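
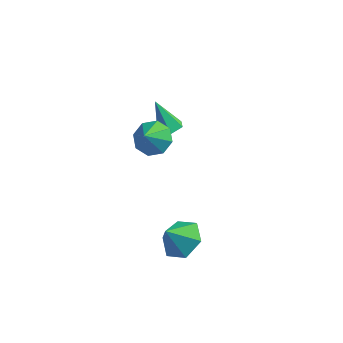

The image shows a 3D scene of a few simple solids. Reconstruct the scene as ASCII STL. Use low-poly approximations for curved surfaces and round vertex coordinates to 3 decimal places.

solid 
facet normal 0.410 0.456 -0.790
outer loop
vertex 3.658 -2.804 -2.406
vertex 2.834 -2.712 -2.781
vertex 3.161 -2.061 -2.235
endloop
endfacet
facet normal 0.352 0.020 0.936
outer loop
vertex 3.658 -2.804 -2.406
vertex 3.161 -2.061 -2.235
vertex 2.386 -3.208 -1.919
endloop
endfacet
facet normal 0.411 0.456 -0.790
outer loop
vertex 3.161 -2.061 -2.235
vertex 2.834 -2.712 -2.781
vertex 2.337 -1.968 -2.61
endloop
endfacet
facet normal -0.327 0.450 0.831
outer loop
vertex 3.161 -2.061 -2.235
vertex 2.337 -1.968 -2.61
vertex 2.386 -3.208 -1.919
endloop
endfacet
facet normal 0.410 0.455 -0.790
outer loop
vertex 2.337 -1.968 -2.61
vertex 2.834 -2.712 -2.781
vertex 2.009 -2.619 -3.155
endloop
endfacet
facet normal -0.919 0.163 0.358
outer loop
vertex 2.337 -1.968 -2.61
vertex 2.009 -2.619 -3.155
vertex 2.386 -3.208 -1.919
endloop
endfacet
facet normal 0.410 0.456 -0.790
outer loop
vertex 2.009 -2.619 -3.155
vertex 2.834 -2.712 -2.781
vertex 2.506 -3.362 -3.326
endloop
endfacet
facet normal -0.832 -0.554 -0.010
outer loop
vertex 2.009 -2.619 -3.155
vertex 2.506 -3.362 -3.326
vertex 2.386 -3.208 -1.919
endloop
endfacet
facet normal 0.410 0.456 -0.790
outer loop
vertex 2.506 -3.362 -3.326
vertex 2.834 -2.712 -2.781
vertex 3.33 -3.455 -2.952
endloop
endfacet
facet normal -0.154 -0.984 0.095
outer loop
vertex 2.506 -3.362 -3.326
vertex 3.33 -3.455 -2.952
vertex 2.386 -3.208 -1.919
endloop
endfacet
facet normal 0.410 0.456 -0.790
outer loop
vertex 3.33 -3.455 -2.952
vertex 2.834 -2.712 -2.781
vertex 3.658 -2.804 -2.406
endloop
endfacet
facet normal 0.439 -0.697 0.567
outer loop
vertex 3.33 -3.455 -2.952
vertex 3.658 -2.804 -2.406
vertex 2.386 -3.208 -1.919
endloop
endfacet
facet normal 0.476 -0.124 -0.870
outer loop
vertex 1.288 0.843 0.288
vertex 0.778 0.8 0.015
vertex 1.03 1.318 0.079
endloop
endfacet
facet normal 0.561 0.569 0.601
outer loop
vertex 1.288 0.843 0.288
vertex 1.03 1.318 0.079
vertex 0.082 0.98 1.285
endloop
endfacet
facet normal 0.476 -0.124 -0.870
outer loop
vertex 1.03 1.318 0.079
vertex 0.778 0.8 0.015
vertex 0.52 1.275 -0.194
endloop
endfacet
facet normal -0.161 0.976 0.147
outer loop
vertex 1.03 1.318 0.079
vertex 0.52 1.275 -0.194
vertex 0.082 0.98 1.285
endloop
endfacet
facet normal 0.476 -0.124 -0.870
outer loop
vertex 0.52 1.275 -0.194
vertex 0.778 0.8 0.015
vertex 0.268 0.757 -0.258
endloop
endfacet
facet normal -0.878 0.448 -0.171
outer loop
vertex 0.52 1.275 -0.194
vertex 0.268 0.757 -0.258
vertex 0.082 0.98 1.285
endloop
endfacet
facet normal 0.476 -0.122 -0.871
outer loop
vertex 0.268 0.757 -0.258
vertex 0.778 0.8 0.015
vertex 0.526 0.281 -0.05
endloop
endfacet
facet normal -0.872 -0.488 -0.035
outer loop
vertex 0.268 0.757 -0.258
vertex 0.526 0.281 -0.05
vertex 0.082 0.98 1.285
endloop
endfacet
facet normal 0.476 -0.122 -0.871
outer loop
vertex 0.526 0.281 -0.05
vertex 0.778 0.8 0.015
vertex 1.036 0.324 0.223
endloop
endfacet
facet normal -0.149 -0.896 0.419
outer loop
vertex 0.526 0.281 -0.05
vertex 1.036 0.324 0.223
vertex 0.082 0.98 1.285
endloop
endfacet
facet normal 0.476 -0.122 -0.871
outer loop
vertex 1.036 0.324 0.223
vertex 0.778 0.8 0.015
vertex 1.288 0.843 0.288
endloop
endfacet
facet normal 0.567 -0.368 0.737
outer loop
vertex 1.036 0.324 0.223
vertex 1.288 0.843 0.288
vertex 0.082 0.98 1.285
endloop
endfacet
facet normal 0.014 0.656 -0.754
outer loop
vertex 1.882 -2.231 1.818
vertex 1.288 -1.856 2.133
vertex 2.054 -1.807 2.19
endloop
endfacet
facet normal 0.791 -0.552 0.264
outer loop
vertex 1.882 -2.231 1.818
vertex 2.054 -1.807 2.19
vertex 1.272 -2.564 2.947
endloop
endfacet
facet normal 0.014 0.656 -0.755
outer loop
vertex 2.054 -1.807 2.19
vertex 1.288 -1.856 2.133
vertex 1.777 -1.412 2.528
endloop
endfacet
facet normal 0.729 -0.072 0.681
outer loop
vertex 2.054 -1.807 2.19
vertex 1.777 -1.412 2.528
vertex 1.272 -2.564 2.947
endloop
endfacet
facet normal 0.014 0.656 -0.755
outer loop
vertex 1.777 -1.412 2.528
vertex 1.288 -1.856 2.133
vertex 1.214 -1.277 2.635
endloop
endfacet
facet normal 0.236 0.239 0.942
outer loop
vertex 1.777 -1.412 2.528
vertex 1.214 -1.277 2.635
vertex 1.272 -2.564 2.947
endloop
endfacet
facet normal 0.017 0.656 -0.754
outer loop
vertex 1.214 -1.277 2.635
vertex 1.288 -1.856 2.133
vertex 0.694 -1.48 2.447
endloop
endfacet
facet normal -0.401 0.199 0.894
outer loop
vertex 1.214 -1.277 2.635
vertex 0.694 -1.48 2.447
vertex 1.272 -2.564 2.947
endloop
endfacet
facet normal 0.016 0.656 -0.755
outer loop
vertex 0.694 -1.48 2.447
vertex 1.288 -1.856 2.133
vertex 0.522 -1.904 2.075
endloop
endfacet
facet normal -0.807 -0.169 0.566
outer loop
vertex 0.694 -1.48 2.447
vertex 0.522 -1.904 2.075
vertex 1.272 -2.564 2.947
endloop
endfacet
facet normal 0.016 0.657 -0.754
outer loop
vertex 0.522 -1.904 2.075
vertex 1.288 -1.856 2.133
vertex 0.799 -2.299 1.737
endloop
endfacet
facet normal -0.745 -0.650 0.149
outer loop
vertex 0.522 -1.904 2.075
vertex 0.799 -2.299 1.737
vertex 1.272 -2.564 2.947
endloop
endfacet
facet normal 0.014 0.657 -0.753
outer loop
vertex 0.799 -2.299 1.737
vertex 1.288 -1.856 2.133
vertex 1.362 -2.434 1.63
endloop
endfacet
facet normal -0.252 -0.961 -0.112
outer loop
vertex 0.799 -2.299 1.737
vertex 1.362 -2.434 1.63
vertex 1.272 -2.564 2.947
endloop
endfacet
facet normal 0.016 0.658 -0.753
outer loop
vertex 1.362 -2.434 1.63
vertex 1.288 -1.856 2.133
vertex 1.882 -2.231 1.818
endloop
endfacet
facet normal 0.383 -0.921 -0.065
outer loop
vertex 1.362 -2.434 1.63
vertex 1.882 -2.231 1.818
vertex 1.272 -2.564 2.947
endloop
endfacet

endsolid


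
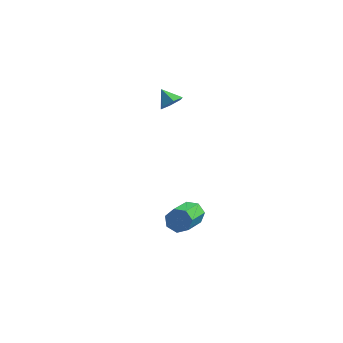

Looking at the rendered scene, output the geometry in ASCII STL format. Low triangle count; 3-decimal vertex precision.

solid 
facet normal 0.698 -0.385 -0.604
outer loop
vertex 0.129 1.08 3.618
vertex -0.351 0.837 3.218
vertex -0.104 1.451 3.112
endloop
endfacet
facet normal 0.191 0.831 0.522
outer loop
vertex 0.129 1.08 3.618
vertex -0.104 1.451 3.112
vertex -1.049 1.223 3.822
endloop
endfacet
facet normal 0.698 -0.385 -0.604
outer loop
vertex -0.104 1.451 3.112
vertex -0.351 0.837 3.218
vertex -0.584 1.209 2.712
endloop
endfacet
facet normal -0.340 0.928 -0.154
outer loop
vertex -0.104 1.451 3.112
vertex -0.584 1.209 2.712
vertex -1.049 1.223 3.822
endloop
endfacet
facet normal 0.698 -0.385 -0.604
outer loop
vertex -0.584 1.209 2.712
vertex -0.351 0.837 3.218
vertex -0.831 0.595 2.818
endloop
endfacet
facet normal -0.881 0.290 -0.373
outer loop
vertex -0.584 1.209 2.712
vertex -0.831 0.595 2.818
vertex -1.049 1.223 3.822
endloop
endfacet
facet normal 0.698 -0.385 -0.604
outer loop
vertex -0.831 0.595 2.818
vertex -0.351 0.837 3.218
vertex -0.597 0.224 3.325
endloop
endfacet
facet normal -0.891 -0.446 0.085
outer loop
vertex -0.831 0.595 2.818
vertex -0.597 0.224 3.325
vertex -1.049 1.223 3.822
endloop
endfacet
facet normal 0.698 -0.386 -0.603
outer loop
vertex -0.597 0.224 3.325
vertex -0.351 0.837 3.218
vertex -0.118 0.466 3.725
endloop
endfacet
facet normal -0.361 -0.541 0.760
outer loop
vertex -0.597 0.224 3.325
vertex -0.118 0.466 3.725
vertex -1.049 1.223 3.822
endloop
endfacet
facet normal 0.698 -0.386 -0.603
outer loop
vertex -0.118 0.466 3.725
vertex -0.351 0.837 3.218
vertex 0.129 1.08 3.618
endloop
endfacet
facet normal 0.181 0.098 0.979
outer loop
vertex -0.118 0.466 3.725
vertex 0.129 1.08 3.618
vertex -1.049 1.223 3.822
endloop
endfacet
facet normal 0.006 0.881 -0.473
outer loop
vertex 1.786 -0.796 -4.151
vertex 1.196 -0.598 -3.789
vertex 1.887 -0.505 -3.607
endloop
endfacet
facet normal 0.987 -0.082 -0.140
outer loop
vertex 1.786 -0.796 -4.151
vertex 1.887 -0.505 -3.607
vertex 1.773 -2.621 -3.174
endloop
endfacet
facet normal 0.987 -0.082 -0.140
outer loop
vertex 1.773 -2.621 -3.174
vertex 1.887 -0.505 -3.607
vertex 1.874 -2.33 -2.63
endloop
endfacet
facet normal -0.006 -0.881 0.473
outer loop
vertex 1.773 -2.621 -3.174
vertex 1.874 -2.33 -2.63
vertex 1.184 -2.422 -2.811
endloop
endfacet
facet normal 0.006 0.881 -0.473
outer loop
vertex 1.887 -0.505 -3.607
vertex 1.196 -0.598 -3.789
vertex 1.468 -0.284 -3.2
endloop
endfacet
facet normal 0.742 0.313 0.594
outer loop
vertex 1.887 -0.505 -3.607
vertex 1.468 -0.284 -3.2
vertex 1.874 -2.33 -2.63
endloop
endfacet
facet normal 0.742 0.313 0.594
outer loop
vertex 1.874 -2.33 -2.63
vertex 1.468 -0.284 -3.2
vertex 1.455 -2.109 -2.223
endloop
endfacet
facet normal -0.006 -0.881 0.472
outer loop
vertex 1.874 -2.33 -2.63
vertex 1.455 -2.109 -2.223
vertex 1.184 -2.422 -2.811
endloop
endfacet
facet normal 0.006 0.881 -0.473
outer loop
vertex 1.468 -0.284 -3.2
vertex 1.196 -0.598 -3.789
vertex 0.844 -0.299 -3.236
endloop
endfacet
facet normal -0.062 0.471 0.880
outer loop
vertex 1.468 -0.284 -3.2
vertex 0.844 -0.299 -3.236
vertex 1.455 -2.109 -2.223
endloop
endfacet
facet normal -0.062 0.471 0.880
outer loop
vertex 1.455 -2.109 -2.223
vertex 0.844 -0.299 -3.236
vertex 0.831 -2.124 -2.259
endloop
endfacet
facet normal -0.006 -0.882 0.472
outer loop
vertex 1.455 -2.109 -2.223
vertex 0.831 -2.124 -2.259
vertex 1.184 -2.422 -2.811
endloop
endfacet
facet normal 0.007 0.881 -0.472
outer loop
vertex 0.844 -0.299 -3.236
vertex 1.196 -0.598 -3.789
vertex 0.486 -0.539 -3.689
endloop
endfacet
facet normal -0.820 0.275 0.502
outer loop
vertex 0.844 -0.299 -3.236
vertex 0.486 -0.539 -3.689
vertex 0.831 -2.124 -2.259
endloop
endfacet
facet normal -0.819 0.275 0.503
outer loop
vertex 0.831 -2.124 -2.259
vertex 0.486 -0.539 -3.689
vertex 0.473 -2.364 -2.711
endloop
endfacet
facet normal -0.005 -0.881 0.472
outer loop
vertex 0.831 -2.124 -2.259
vertex 0.473 -2.364 -2.711
vertex 1.184 -2.422 -2.811
endloop
endfacet
facet normal 0.007 0.881 -0.473
outer loop
vertex 0.486 -0.539 -3.689
vertex 1.196 -0.598 -3.789
vertex 0.663 -0.823 -4.216
endloop
endfacet
facet normal -0.959 -0.129 -0.253
outer loop
vertex 0.486 -0.539 -3.689
vertex 0.663 -0.823 -4.216
vertex 0.473 -2.364 -2.711
endloop
endfacet
facet normal -0.959 -0.128 -0.252
outer loop
vertex 0.473 -2.364 -2.711
vertex 0.663 -0.823 -4.216
vertex 0.65 -2.648 -3.239
endloop
endfacet
facet normal -0.005 -0.881 0.472
outer loop
vertex 0.473 -2.364 -2.711
vertex 0.65 -2.648 -3.239
vertex 1.184 -2.422 -2.811
endloop
endfacet
facet normal 0.006 0.882 -0.472
outer loop
vertex 0.663 -0.823 -4.216
vertex 1.196 -0.598 -3.789
vertex 1.242 -0.937 -4.422
endloop
endfacet
facet normal -0.377 -0.435 -0.818
outer loop
vertex 0.663 -0.823 -4.216
vertex 1.242 -0.937 -4.422
vertex 0.65 -2.648 -3.239
endloop
endfacet
facet normal -0.377 -0.435 -0.818
outer loop
vertex 0.65 -2.648 -3.239
vertex 1.242 -0.937 -4.422
vertex 1.229 -2.762 -3.445
endloop
endfacet
facet normal -0.006 -0.881 0.472
outer loop
vertex 0.65 -2.648 -3.239
vertex 1.229 -2.762 -3.445
vertex 1.184 -2.422 -2.811
endloop
endfacet
facet normal 0.006 0.882 -0.472
outer loop
vertex 1.242 -0.937 -4.422
vertex 1.196 -0.598 -3.789
vertex 1.786 -0.796 -4.151
endloop
endfacet
facet normal 0.490 -0.414 -0.767
outer loop
vertex 1.242 -0.937 -4.422
vertex 1.786 -0.796 -4.151
vertex 1.229 -2.762 -3.445
endloop
endfacet
facet normal 0.490 -0.414 -0.767
outer loop
vertex 1.229 -2.762 -3.445
vertex 1.786 -0.796 -4.151
vertex 1.773 -2.621 -3.174
endloop
endfacet
facet normal -0.007 -0.881 0.472
outer loop
vertex 1.229 -2.762 -3.445
vertex 1.773 -2.621 -3.174
vertex 1.184 -2.422 -2.811
endloop
endfacet

endsolid


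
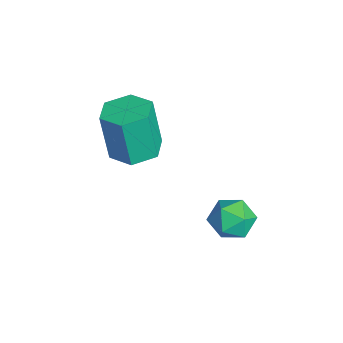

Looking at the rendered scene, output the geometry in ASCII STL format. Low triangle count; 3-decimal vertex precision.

solid 
facet normal -0.423 0.855 0.299
outer loop
vertex 0.252 -0.096 0.815
vertex -0.415 -0.398 0.736
vertex -0.062 -0.449 1.38
endloop
endfacet
facet normal 0.219 0.768 0.602
outer loop
vertex 0.252 -0.096 0.815
vertex -0.062 -0.449 1.38
vertex 0.654 -0.543 1.239
endloop
endfacet
facet normal 0.702 0.708 0.081
outer loop
vertex 0.252 -0.096 0.815
vertex 0.654 -0.543 1.239
vertex 0.744 -0.549 0.509
endloop
endfacet
facet normal 0.359 0.758 -0.544
outer loop
vertex 0.252 -0.096 0.815
vertex 0.744 -0.549 0.509
vertex 0.083 -0.459 0.198
endloop
endfacet
facet normal -0.336 0.849 -0.407
outer loop
vertex 0.252 -0.096 0.815
vertex 0.083 -0.459 0.198
vertex -0.415 -0.398 0.736
endloop
endfacet
facet normal 0.210 0.154 0.965
outer loop
vertex 0.654 -0.543 1.239
vertex -0.062 -0.449 1.38
vertex 0.237 -1.121 1.422
endloop
endfacet
facet normal -0.828 0.294 0.477
outer loop
vertex -0.062 -0.449 1.38
vertex -0.415 -0.398 0.736
vertex -0.424 -1.031 1.111
endloop
endfacet
facet normal -0.687 0.284 -0.668
outer loop
vertex -0.415 -0.398 0.736
vertex 0.083 -0.459 0.198
vertex -0.334 -1.037 0.381
endloop
endfacet
facet normal 0.437 0.139 -0.889
outer loop
vertex 0.083 -0.459 0.198
vertex 0.744 -0.549 0.509
vertex 0.382 -1.131 0.24
endloop
endfacet
facet normal 0.991 0.058 0.122
outer loop
vertex 0.744 -0.549 0.509
vertex 0.654 -0.543 1.239
vertex 0.735 -1.182 0.884
endloop
endfacet
facet normal -0.359 -0.758 0.544
outer loop
vertex 0.068 -1.484 0.805
vertex 0.237 -1.121 1.422
vertex -0.424 -1.031 1.111
endloop
endfacet
facet normal -0.702 -0.708 -0.081
outer loop
vertex 0.068 -1.484 0.805
vertex -0.424 -1.031 1.111
vertex -0.334 -1.037 0.381
endloop
endfacet
facet normal -0.219 -0.768 -0.602
outer loop
vertex 0.068 -1.484 0.805
vertex -0.334 -1.037 0.381
vertex 0.382 -1.131 0.24
endloop
endfacet
facet normal 0.423 -0.855 -0.299
outer loop
vertex 0.068 -1.484 0.805
vertex 0.382 -1.131 0.24
vertex 0.735 -1.182 0.884
endloop
endfacet
facet normal 0.336 -0.849 0.407
outer loop
vertex 0.068 -1.484 0.805
vertex 0.735 -1.182 0.884
vertex 0.237 -1.121 1.422
endloop
endfacet
facet normal -0.437 -0.139 0.889
outer loop
vertex -0.424 -1.031 1.111
vertex 0.237 -1.121 1.422
vertex -0.062 -0.449 1.38
endloop
endfacet
facet normal -0.991 -0.058 -0.122
outer loop
vertex -0.334 -1.037 0.381
vertex -0.424 -1.031 1.111
vertex -0.415 -0.398 0.736
endloop
endfacet
facet normal -0.210 -0.154 -0.965
outer loop
vertex 0.382 -1.131 0.24
vertex -0.334 -1.037 0.381
vertex 0.083 -0.459 0.198
endloop
endfacet
facet normal 0.828 -0.294 -0.477
outer loop
vertex 0.735 -1.182 0.884
vertex 0.382 -1.131 0.24
vertex 0.744 -0.549 0.509
endloop
endfacet
facet normal 0.687 -0.284 0.668
outer loop
vertex 0.237 -1.121 1.422
vertex 0.735 -1.182 0.884
vertex 0.654 -0.543 1.239
endloop
endfacet
facet normal 0.113 0.130 -0.985
outer loop
vertex -2.372 -2.383 1.426
vertex -2.973 -2.909 1.288
vertex -3.137 -2.12 1.373
endloop
endfacet
facet normal 0.311 0.937 0.160
outer loop
vertex -2.372 -2.383 1.426
vertex -3.137 -2.12 1.373
vertex -2.567 -2.606 3.111
endloop
endfacet
facet normal 0.312 0.936 0.159
outer loop
vertex -2.567 -2.606 3.111
vertex -3.137 -2.12 1.373
vertex -3.331 -2.342 3.057
endloop
endfacet
facet normal -0.115 -0.130 0.985
outer loop
vertex -2.567 -2.606 3.111
vertex -3.331 -2.342 3.057
vertex -3.167 -3.131 2.972
endloop
endfacet
facet normal 0.114 0.130 -0.985
outer loop
vertex -3.137 -2.12 1.373
vertex -2.973 -2.909 1.288
vertex -3.737 -2.646 1.234
endloop
endfacet
facet normal -0.662 0.749 0.023
outer loop
vertex -3.137 -2.12 1.373
vertex -3.737 -2.646 1.234
vertex -3.331 -2.342 3.057
endloop
endfacet
facet normal -0.662 0.749 0.022
outer loop
vertex -3.331 -2.342 3.057
vertex -3.737 -2.646 1.234
vertex -3.931 -2.868 2.919
endloop
endfacet
facet normal -0.113 -0.130 0.985
outer loop
vertex -3.331 -2.342 3.057
vertex -3.931 -2.868 2.919
vertex -3.167 -3.131 2.972
endloop
endfacet
facet normal 0.114 0.130 -0.985
outer loop
vertex -3.737 -2.646 1.234
vertex -2.973 -2.909 1.288
vertex -3.573 -3.434 1.149
endloop
endfacet
facet normal -0.973 -0.188 -0.137
outer loop
vertex -3.737 -2.646 1.234
vertex -3.573 -3.434 1.149
vertex -3.931 -2.868 2.919
endloop
endfacet
facet normal -0.973 -0.186 -0.137
outer loop
vertex -3.931 -2.868 2.919
vertex -3.573 -3.434 1.149
vertex -3.768 -3.657 2.834
endloop
endfacet
facet normal -0.113 -0.129 0.985
outer loop
vertex -3.931 -2.868 2.919
vertex -3.768 -3.657 2.834
vertex -3.167 -3.131 2.972
endloop
endfacet
facet normal 0.115 0.130 -0.985
outer loop
vertex -3.573 -3.434 1.149
vertex -2.973 -2.909 1.288
vertex -2.809 -3.698 1.203
endloop
endfacet
facet normal -0.312 -0.936 -0.160
outer loop
vertex -3.573 -3.434 1.149
vertex -2.809 -3.698 1.203
vertex -3.768 -3.657 2.834
endloop
endfacet
facet normal -0.311 -0.937 -0.159
outer loop
vertex -3.768 -3.657 2.834
vertex -2.809 -3.698 1.203
vertex -3.003 -3.92 2.887
endloop
endfacet
facet normal -0.113 -0.130 0.985
outer loop
vertex -3.768 -3.657 2.834
vertex -3.003 -3.92 2.887
vertex -3.167 -3.131 2.972
endloop
endfacet
facet normal 0.113 0.130 -0.985
outer loop
vertex -2.809 -3.698 1.203
vertex -2.973 -2.909 1.288
vertex -2.209 -3.172 1.341
endloop
endfacet
facet normal 0.662 -0.749 -0.023
outer loop
vertex -2.809 -3.698 1.203
vertex -2.209 -3.172 1.341
vertex -3.003 -3.92 2.887
endloop
endfacet
facet normal 0.662 -0.749 -0.022
outer loop
vertex -3.003 -3.92 2.887
vertex -2.209 -3.172 1.341
vertex -2.403 -3.394 3.026
endloop
endfacet
facet normal -0.114 -0.130 0.985
outer loop
vertex -3.003 -3.92 2.887
vertex -2.403 -3.394 3.026
vertex -3.167 -3.131 2.972
endloop
endfacet
facet normal 0.113 0.129 -0.985
outer loop
vertex -2.209 -3.172 1.341
vertex -2.973 -2.909 1.288
vertex -2.372 -2.383 1.426
endloop
endfacet
facet normal 0.973 0.186 0.137
outer loop
vertex -2.209 -3.172 1.341
vertex -2.372 -2.383 1.426
vertex -2.403 -3.394 3.026
endloop
endfacet
facet normal 0.973 0.188 0.137
outer loop
vertex -2.403 -3.394 3.026
vertex -2.372 -2.383 1.426
vertex -2.567 -2.606 3.111
endloop
endfacet
facet normal -0.114 -0.130 0.985
outer loop
vertex -2.403 -3.394 3.026
vertex -2.567 -2.606 3.111
vertex -3.167 -3.131 2.972
endloop
endfacet

endsolid


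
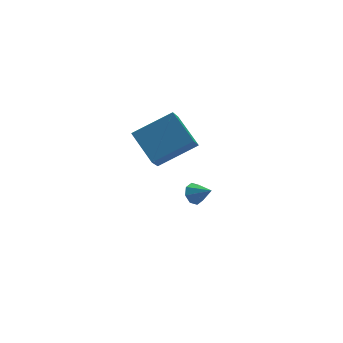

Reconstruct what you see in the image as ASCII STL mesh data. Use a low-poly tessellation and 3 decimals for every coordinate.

solid 
facet normal -0.406 0.690 -0.599
outer loop
vertex 0.874 1.146 -2.019
vertex 0.413 0.744 -2.17
vertex 0.495 1.18 -1.723
endloop
endfacet
facet normal 0.598 0.336 0.727
outer loop
vertex 0.874 1.146 -2.019
vertex 0.495 1.18 -1.723
vertex 0.887 -0.064 -1.47
endloop
endfacet
facet normal -0.405 0.691 -0.599
outer loop
vertex 0.495 1.18 -1.723
vertex 0.413 0.744 -2.17
vertex 0.068 0.959 -1.689
endloop
endfacet
facet normal -0.022 0.193 0.981
outer loop
vertex 0.495 1.18 -1.723
vertex 0.068 0.959 -1.689
vertex 0.887 -0.064 -1.47
endloop
endfacet
facet normal -0.405 0.691 -0.599
outer loop
vertex 0.068 0.959 -1.689
vertex 0.413 0.744 -2.17
vertex -0.157 0.612 -1.937
endloop
endfacet
facet normal -0.523 -0.244 0.816
outer loop
vertex 0.068 0.959 -1.689
vertex -0.157 0.612 -1.937
vertex 0.887 -0.064 -1.47
endloop
endfacet
facet normal -0.405 0.691 -0.599
outer loop
vertex -0.157 0.612 -1.937
vertex 0.413 0.744 -2.17
vertex -0.048 0.342 -2.322
endloop
endfacet
facet normal -0.613 -0.718 0.330
outer loop
vertex -0.157 0.612 -1.937
vertex -0.048 0.342 -2.322
vertex 0.887 -0.064 -1.47
endloop
endfacet
facet normal -0.405 0.691 -0.598
outer loop
vertex -0.048 0.342 -2.322
vertex 0.413 0.744 -2.17
vertex 0.331 0.308 -2.618
endloop
endfacet
facet normal -0.237 -0.952 -0.194
outer loop
vertex -0.048 0.342 -2.322
vertex 0.331 0.308 -2.618
vertex 0.887 -0.064 -1.47
endloop
endfacet
facet normal -0.407 0.691 -0.598
outer loop
vertex 0.331 0.308 -2.618
vertex 0.413 0.744 -2.17
vertex 0.758 0.53 -2.652
endloop
endfacet
facet normal 0.384 -0.807 -0.448
outer loop
vertex 0.331 0.308 -2.618
vertex 0.758 0.53 -2.652
vertex 0.887 -0.064 -1.47
endloop
endfacet
facet normal -0.406 0.692 -0.597
outer loop
vertex 0.758 0.53 -2.652
vertex 0.413 0.744 -2.17
vertex 0.983 0.877 -2.403
endloop
endfacet
facet normal 0.885 -0.371 -0.283
outer loop
vertex 0.758 0.53 -2.652
vertex 0.983 0.877 -2.403
vertex 0.887 -0.064 -1.47
endloop
endfacet
facet normal -0.406 0.690 -0.599
outer loop
vertex 0.983 0.877 -2.403
vertex 0.413 0.744 -2.17
vertex 0.874 1.146 -2.019
endloop
endfacet
facet normal 0.974 0.103 0.204
outer loop
vertex 0.983 0.877 -2.403
vertex 0.874 1.146 -2.019
vertex 0.887 -0.064 -1.47
endloop
endfacet
facet normal -0.894 0.134 -0.427
outer loop
vertex -2.86 -1.253 3.166
vertex -3.089 0.315 4.139
vertex -2.09 -0.321 1.846
endloop
endfacet
facet normal 0.123 -0.843 -0.523
outer loop
vertex -0.131 -0.615 2.781
vertex -2.86 -1.253 3.166
vertex -2.09 -0.321 1.846
endloop
endfacet
facet normal -0.894 0.134 -0.427
outer loop
vertex -2.09 -0.321 1.846
vertex -3.089 0.315 4.139
vertex -2.319 1.247 2.819
endloop
endfacet
facet normal 0.430 0.521 -0.738
outer loop
vertex -2.319 1.247 2.819
vertex -0.131 -0.615 2.781
vertex -2.09 -0.321 1.846
endloop
endfacet
facet normal -0.430 -0.521 0.738
outer loop
vertex -2.86 -1.253 3.166
vertex -1.13 0.021 5.074
vertex -3.089 0.315 4.139
endloop
endfacet
facet normal 0.123 -0.843 -0.523
outer loop
vertex -0.901 -1.547 4.101
vertex -2.86 -1.253 3.166
vertex -0.131 -0.615 2.781
endloop
endfacet
facet normal -0.430 -0.521 0.738
outer loop
vertex -0.901 -1.547 4.101
vertex -1.13 0.021 5.074
vertex -2.86 -1.253 3.166
endloop
endfacet
facet normal -0.123 0.843 0.523
outer loop
vertex -3.089 0.315 4.139
vertex -1.13 0.021 5.074
vertex -2.319 1.247 2.819
endloop
endfacet
facet normal 0.430 0.521 -0.738
outer loop
vertex -0.36 0.953 3.754
vertex -0.131 -0.615 2.781
vertex -2.319 1.247 2.819
endloop
endfacet
facet normal -0.123 0.843 0.523
outer loop
vertex -2.319 1.247 2.819
vertex -1.13 0.021 5.074
vertex -0.36 0.953 3.754
endloop
endfacet
facet normal 0.894 -0.134 0.427
outer loop
vertex -0.36 0.953 3.754
vertex -0.901 -1.547 4.101
vertex -0.131 -0.615 2.781
endloop
endfacet
facet normal 0.894 -0.134 0.427
outer loop
vertex -1.13 0.021 5.074
vertex -0.901 -1.547 4.101
vertex -0.36 0.953 3.754
endloop
endfacet

endsolid


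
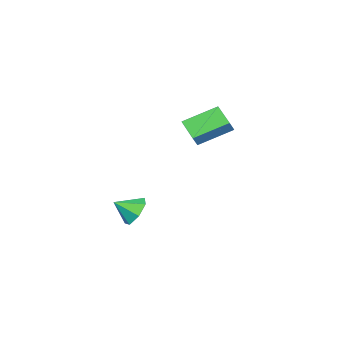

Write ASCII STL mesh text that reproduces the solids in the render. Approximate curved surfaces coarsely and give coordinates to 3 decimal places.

solid 
facet normal -0.462 0.698 -0.547
outer loop
vertex -1.458 -2.481 -3.967
vertex -2.345 -2.628 -3.406
vertex -1.549 -1.954 -3.218
endloop
endfacet
facet normal 0.989 -0.036 0.145
outer loop
vertex -1.458 -2.481 -3.967
vertex -1.549 -1.954 -3.218
vertex -1.695 -3.612 -2.634
endloop
endfacet
facet normal -0.462 0.698 -0.547
outer loop
vertex -1.549 -1.954 -3.218
vertex -2.345 -2.628 -3.406
vertex -2.239 -1.935 -2.611
endloop
endfacet
facet normal 0.650 0.201 0.733
outer loop
vertex -1.549 -1.954 -3.218
vertex -2.239 -1.935 -2.611
vertex -1.695 -3.612 -2.634
endloop
endfacet
facet normal -0.461 0.698 -0.547
outer loop
vertex -2.239 -1.935 -2.611
vertex -2.345 -2.628 -3.406
vertex -3.01 -2.437 -2.602
endloop
endfacet
facet normal 0.017 -0.008 1.000
outer loop
vertex -2.239 -1.935 -2.611
vertex -3.01 -2.437 -2.602
vertex -1.695 -3.612 -2.634
endloop
endfacet
facet normal -0.461 0.698 -0.548
outer loop
vertex -3.01 -2.437 -2.602
vertex -2.345 -2.628 -3.406
vertex -3.28 -3.083 -3.198
endloop
endfacet
facet normal -0.434 -0.506 0.745
outer loop
vertex -3.01 -2.437 -2.602
vertex -3.28 -3.083 -3.198
vertex -1.695 -3.612 -2.634
endloop
endfacet
facet normal -0.462 0.699 -0.547
outer loop
vertex -3.28 -3.083 -3.198
vertex -2.345 -2.628 -3.406
vertex -2.847 -3.386 -3.951
endloop
endfacet
facet normal -0.363 -0.918 0.160
outer loop
vertex -3.28 -3.083 -3.198
vertex -2.847 -3.386 -3.951
vertex -1.695 -3.612 -2.634
endloop
endfacet
facet normal -0.461 0.699 -0.547
outer loop
vertex -2.847 -3.386 -3.951
vertex -2.345 -2.628 -3.406
vertex -2.036 -3.118 -4.293
endloop
endfacet
facet normal 0.176 -0.933 -0.314
outer loop
vertex -2.847 -3.386 -3.951
vertex -2.036 -3.118 -4.293
vertex -1.695 -3.612 -2.634
endloop
endfacet
facet normal -0.462 0.699 -0.547
outer loop
vertex -2.036 -3.118 -4.293
vertex -2.345 -2.628 -3.406
vertex -1.458 -2.481 -3.967
endloop
endfacet
facet normal 0.777 -0.541 -0.321
outer loop
vertex -2.036 -3.118 -4.293
vertex -1.458 -2.481 -3.967
vertex -1.695 -3.612 -2.634
endloop
endfacet
facet normal -0.589 0.016 -0.808
outer loop
vertex -4.77 1.353 3.983
vertex -3.871 2.517 3.352
vertex -3.503 -0.143 3.03
endloop
endfacet
facet normal -0.562 -0.727 0.394
outer loop
vertex -3.009 -0.157 3.708
vertex -4.77 1.353 3.983
vertex -3.503 -0.143 3.03
endloop
endfacet
facet normal -0.589 0.016 -0.808
outer loop
vertex -3.503 -0.143 3.03
vertex -3.871 2.517 3.352
vertex -2.604 1.02 2.398
endloop
endfacet
facet normal 0.581 -0.687 -0.437
outer loop
vertex -2.604 1.02 2.398
vertex -3.009 -0.157 3.708
vertex -3.503 -0.143 3.03
endloop
endfacet
facet normal -0.581 0.686 0.438
outer loop
vertex -4.77 1.353 3.983
vertex -3.377 2.503 4.03
vertex -3.871 2.517 3.352
endloop
endfacet
facet normal -0.562 -0.727 0.395
outer loop
vertex -4.276 1.34 4.662
vertex -4.77 1.353 3.983
vertex -3.009 -0.157 3.708
endloop
endfacet
facet normal -0.582 0.687 0.436
outer loop
vertex -4.276 1.34 4.662
vertex -3.377 2.503 4.03
vertex -4.77 1.353 3.983
endloop
endfacet
facet normal 0.562 0.727 -0.394
outer loop
vertex -3.871 2.517 3.352
vertex -3.377 2.503 4.03
vertex -2.604 1.02 2.398
endloop
endfacet
facet normal 0.582 -0.686 -0.437
outer loop
vertex -2.11 1.007 3.077
vertex -3.009 -0.157 3.708
vertex -2.604 1.02 2.398
endloop
endfacet
facet normal 0.562 0.727 -0.395
outer loop
vertex -2.604 1.02 2.398
vertex -3.377 2.503 4.03
vertex -2.11 1.007 3.077
endloop
endfacet
facet normal 0.589 -0.017 0.808
outer loop
vertex -2.11 1.007 3.077
vertex -4.276 1.34 4.662
vertex -3.009 -0.157 3.708
endloop
endfacet
facet normal 0.589 -0.016 0.808
outer loop
vertex -3.377 2.503 4.03
vertex -4.276 1.34 4.662
vertex -2.11 1.007 3.077
endloop
endfacet

endsolid


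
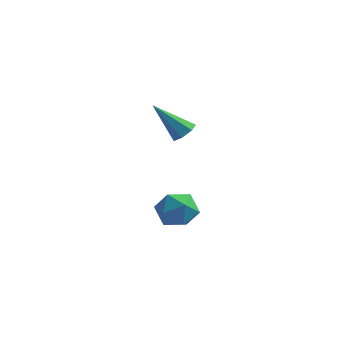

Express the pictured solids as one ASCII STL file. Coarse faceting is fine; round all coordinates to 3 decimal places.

solid 
facet normal 0.665 0.107 -0.739
outer loop
vertex -1.897 1.078 0.471
vertex -2.225 0.863 0.145
vertex -2.172 1.356 0.264
endloop
endfacet
facet normal 0.214 0.711 0.670
outer loop
vertex -1.897 1.078 0.471
vertex -2.172 1.356 0.264
vertex -3.275 0.697 1.315
endloop
endfacet
facet normal 0.665 0.107 -0.739
outer loop
vertex -2.172 1.356 0.264
vertex -2.225 0.863 0.145
vertex -2.487 1.263 -0.033
endloop
endfacet
facet normal -0.403 0.904 0.144
outer loop
vertex -2.172 1.356 0.264
vertex -2.487 1.263 -0.033
vertex -3.275 0.697 1.315
endloop
endfacet
facet normal 0.664 0.106 -0.740
outer loop
vertex -2.487 1.263 -0.033
vertex -2.225 0.863 0.145
vertex -2.605 0.869 -0.195
endloop
endfacet
facet normal -0.856 0.394 -0.335
outer loop
vertex -2.487 1.263 -0.033
vertex -2.605 0.869 -0.195
vertex -3.275 0.697 1.315
endloop
endfacet
facet normal 0.664 0.104 -0.740
outer loop
vertex -2.605 0.869 -0.195
vertex -2.225 0.863 0.145
vertex -2.438 0.47 -0.101
endloop
endfacet
facet normal -0.805 -0.433 -0.406
outer loop
vertex -2.605 0.869 -0.195
vertex -2.438 0.47 -0.101
vertex -3.275 0.697 1.315
endloop
endfacet
facet normal 0.663 0.104 -0.741
outer loop
vertex -2.438 0.47 -0.101
vertex -2.225 0.863 0.145
vertex -2.11 0.367 0.178
endloop
endfacet
facet normal -0.287 -0.958 -0.016
outer loop
vertex -2.438 0.47 -0.101
vertex -2.11 0.367 0.178
vertex -3.275 0.697 1.315
endloop
endfacet
facet normal 0.665 0.105 -0.740
outer loop
vertex -2.11 0.367 0.178
vertex -2.225 0.863 0.145
vertex -1.869 0.638 0.433
endloop
endfacet
facet normal 0.307 -0.783 0.542
outer loop
vertex -2.11 0.367 0.178
vertex -1.869 0.638 0.433
vertex -3.275 0.697 1.315
endloop
endfacet
facet normal 0.665 0.106 -0.739
outer loop
vertex -1.869 0.638 0.433
vertex -2.225 0.863 0.145
vertex -1.897 1.078 0.471
endloop
endfacet
facet normal 0.530 -0.039 0.847
outer loop
vertex -1.869 0.638 0.433
vertex -1.897 1.078 0.471
vertex -3.275 0.697 1.315
endloop
endfacet
facet normal -0.810 0.196 0.553
outer loop
vertex -3.208 0.61 -3.528
vertex -2.734 0.646 -2.847
vertex -2.873 1.333 -3.294
endloop
endfacet
facet normal -0.888 0.447 -0.111
outer loop
vertex -3.208 0.61 -3.528
vertex -2.873 1.333 -3.294
vertex -2.88 1.12 -4.096
endloop
endfacet
facet normal -0.820 -0.100 -0.563
outer loop
vertex -3.208 0.61 -3.528
vertex -2.88 1.12 -4.096
vertex -2.746 0.302 -4.146
endloop
endfacet
facet normal -0.701 -0.690 -0.180
outer loop
vertex -3.208 0.61 -3.528
vertex -2.746 0.302 -4.146
vertex -2.656 0.009 -3.374
endloop
endfacet
facet normal -0.695 -0.507 0.510
outer loop
vertex -3.208 0.61 -3.528
vertex -2.656 0.009 -3.374
vertex -2.734 0.646 -2.847
endloop
endfacet
facet normal -0.354 0.905 -0.237
outer loop
vertex -2.88 1.12 -4.096
vertex -2.873 1.333 -3.294
vertex -2.204 1.471 -3.766
endloop
endfacet
facet normal -0.229 0.498 0.836
outer loop
vertex -2.873 1.333 -3.294
vertex -2.734 0.646 -2.847
vertex -2.114 1.178 -2.994
endloop
endfacet
facet normal -0.042 -0.640 0.767
outer loop
vertex -2.734 0.646 -2.847
vertex -2.656 0.009 -3.374
vertex -1.98 0.36 -3.044
endloop
endfacet
facet normal -0.053 -0.936 -0.349
outer loop
vertex -2.656 0.009 -3.374
vertex -2.746 0.302 -4.146
vertex -1.987 0.147 -3.846
endloop
endfacet
facet normal -0.246 0.019 -0.969
outer loop
vertex -2.746 0.302 -4.146
vertex -2.88 1.12 -4.096
vertex -2.126 0.834 -4.293
endloop
endfacet
facet normal 0.701 0.690 0.180
outer loop
vertex -1.652 0.87 -3.612
vertex -2.204 1.471 -3.766
vertex -2.114 1.178 -2.994
endloop
endfacet
facet normal 0.820 0.100 0.563
outer loop
vertex -1.652 0.87 -3.612
vertex -2.114 1.178 -2.994
vertex -1.98 0.36 -3.044
endloop
endfacet
facet normal 0.888 -0.447 0.111
outer loop
vertex -1.652 0.87 -3.612
vertex -1.98 0.36 -3.044
vertex -1.987 0.147 -3.846
endloop
endfacet
facet normal 0.810 -0.196 -0.553
outer loop
vertex -1.652 0.87 -3.612
vertex -1.987 0.147 -3.846
vertex -2.126 0.834 -4.293
endloop
endfacet
facet normal 0.695 0.507 -0.510
outer loop
vertex -1.652 0.87 -3.612
vertex -2.126 0.834 -4.293
vertex -2.204 1.471 -3.766
endloop
endfacet
facet normal 0.053 0.936 0.349
outer loop
vertex -2.114 1.178 -2.994
vertex -2.204 1.471 -3.766
vertex -2.873 1.333 -3.294
endloop
endfacet
facet normal 0.246 -0.019 0.969
outer loop
vertex -1.98 0.36 -3.044
vertex -2.114 1.178 -2.994
vertex -2.734 0.646 -2.847
endloop
endfacet
facet normal 0.354 -0.905 0.237
outer loop
vertex -1.987 0.147 -3.846
vertex -1.98 0.36 -3.044
vertex -2.656 0.009 -3.374
endloop
endfacet
facet normal 0.229 -0.498 -0.836
outer loop
vertex -2.126 0.834 -4.293
vertex -1.987 0.147 -3.846
vertex -2.746 0.302 -4.146
endloop
endfacet
facet normal 0.042 0.640 -0.767
outer loop
vertex -2.204 1.471 -3.766
vertex -2.126 0.834 -4.293
vertex -2.88 1.12 -4.096
endloop
endfacet

endsolid


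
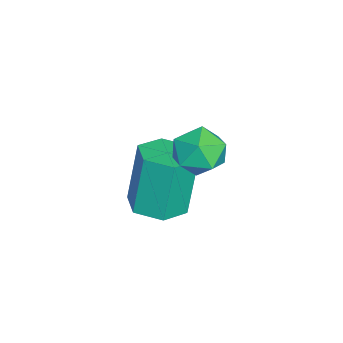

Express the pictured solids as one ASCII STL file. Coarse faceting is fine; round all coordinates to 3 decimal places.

solid 
facet normal -0.969 -0.027 -0.247
outer loop
vertex 1.188 -0.225 -0.102
vertex 1.029 -0.579 0.56
vertex 1.017 0.187 0.522
endloop
endfacet
facet normal -0.648 0.542 -0.535
outer loop
vertex 1.188 -0.225 -0.102
vertex 1.017 0.187 0.522
vertex 1.587 0.411 0.059
endloop
endfacet
facet normal -0.112 0.309 -0.944
outer loop
vertex 1.188 -0.225 -0.102
vertex 1.587 0.411 0.059
vertex 1.95 -0.218 -0.19
endloop
endfacet
facet normal -0.101 -0.404 -0.909
outer loop
vertex 1.188 -0.225 -0.102
vertex 1.95 -0.218 -0.19
vertex 1.606 -0.83 0.12
endloop
endfacet
facet normal -0.631 -0.611 -0.478
outer loop
vertex 1.188 -0.225 -0.102
vertex 1.606 -0.83 0.12
vertex 1.029 -0.579 0.56
endloop
endfacet
facet normal -0.370 0.929 -0.005
outer loop
vertex 1.587 0.411 0.059
vertex 1.017 0.187 0.522
vertex 1.674 0.45 0.82
endloop
endfacet
facet normal -0.887 0.009 0.462
outer loop
vertex 1.017 0.187 0.522
vertex 1.029 -0.579 0.56
vertex 1.33 -0.162 1.13
endloop
endfacet
facet normal -0.341 -0.936 0.087
outer loop
vertex 1.029 -0.579 0.56
vertex 1.606 -0.83 0.12
vertex 1.693 -0.791 0.881
endloop
endfacet
facet normal 0.517 -0.600 -0.611
outer loop
vertex 1.606 -0.83 0.12
vertex 1.95 -0.218 -0.19
vertex 2.263 -0.567 0.418
endloop
endfacet
facet normal 0.499 0.552 -0.668
outer loop
vertex 1.95 -0.218 -0.19
vertex 1.587 0.411 0.059
vertex 2.251 0.199 0.38
endloop
endfacet
facet normal 0.101 0.404 0.909
outer loop
vertex 2.092 -0.155 1.042
vertex 1.674 0.45 0.82
vertex 1.33 -0.162 1.13
endloop
endfacet
facet normal 0.112 -0.309 0.944
outer loop
vertex 2.092 -0.155 1.042
vertex 1.33 -0.162 1.13
vertex 1.693 -0.791 0.881
endloop
endfacet
facet normal 0.648 -0.542 0.535
outer loop
vertex 2.092 -0.155 1.042
vertex 1.693 -0.791 0.881
vertex 2.263 -0.567 0.418
endloop
endfacet
facet normal 0.969 0.027 0.247
outer loop
vertex 2.092 -0.155 1.042
vertex 2.263 -0.567 0.418
vertex 2.251 0.199 0.38
endloop
endfacet
facet normal 0.631 0.611 0.478
outer loop
vertex 2.092 -0.155 1.042
vertex 2.251 0.199 0.38
vertex 1.674 0.45 0.82
endloop
endfacet
facet normal -0.517 0.600 0.611
outer loop
vertex 1.33 -0.162 1.13
vertex 1.674 0.45 0.82
vertex 1.017 0.187 0.522
endloop
endfacet
facet normal -0.499 -0.552 0.668
outer loop
vertex 1.693 -0.791 0.881
vertex 1.33 -0.162 1.13
vertex 1.029 -0.579 0.56
endloop
endfacet
facet normal 0.370 -0.929 0.005
outer loop
vertex 2.263 -0.567 0.418
vertex 1.693 -0.791 0.881
vertex 1.606 -0.83 0.12
endloop
endfacet
facet normal 0.887 -0.009 -0.462
outer loop
vertex 2.251 0.199 0.38
vertex 2.263 -0.567 0.418
vertex 1.95 -0.218 -0.19
endloop
endfacet
facet normal 0.341 0.936 -0.087
outer loop
vertex 1.674 0.45 0.82
vertex 2.251 0.199 0.38
vertex 1.587 0.411 0.059
endloop
endfacet
facet normal 0.185 -0.123 -0.975
outer loop
vertex 1.139 -1.886 -2.606
vertex 0.552 -1.373 -2.782
vertex 1.298 -1.105 -2.674
endloop
endfacet
facet normal 0.962 -0.178 0.205
outer loop
vertex 1.139 -1.886 -2.606
vertex 1.298 -1.105 -2.674
vertex 0.796 -1.66 -0.802
endloop
endfacet
facet normal 0.963 -0.177 0.206
outer loop
vertex 0.796 -1.66 -0.802
vertex 1.298 -1.105 -2.674
vertex 0.954 -0.879 -0.87
endloop
endfacet
facet normal -0.185 0.122 0.975
outer loop
vertex 0.796 -1.66 -0.802
vertex 0.954 -0.879 -0.87
vertex 0.208 -1.147 -0.978
endloop
endfacet
facet normal 0.185 -0.122 -0.975
outer loop
vertex 1.298 -1.105 -2.674
vertex 0.552 -1.373 -2.782
vertex 0.71 -0.592 -2.85
endloop
endfacet
facet normal 0.652 0.758 0.029
outer loop
vertex 1.298 -1.105 -2.674
vertex 0.71 -0.592 -2.85
vertex 0.954 -0.879 -0.87
endloop
endfacet
facet normal 0.653 0.757 0.029
outer loop
vertex 0.954 -0.879 -0.87
vertex 0.71 -0.592 -2.85
vertex 0.367 -0.366 -1.046
endloop
endfacet
facet normal -0.185 0.123 0.975
outer loop
vertex 0.954 -0.879 -0.87
vertex 0.367 -0.366 -1.046
vertex 0.208 -1.147 -0.978
endloop
endfacet
facet normal 0.185 -0.122 -0.975
outer loop
vertex 0.71 -0.592 -2.85
vertex 0.552 -1.373 -2.782
vertex -0.036 -0.86 -2.958
endloop
endfacet
facet normal -0.310 0.934 -0.176
outer loop
vertex 0.71 -0.592 -2.85
vertex -0.036 -0.86 -2.958
vertex 0.367 -0.366 -1.046
endloop
endfacet
facet normal -0.310 0.934 -0.176
outer loop
vertex 0.367 -0.366 -1.046
vertex -0.036 -0.86 -2.958
vertex -0.379 -0.634 -1.154
endloop
endfacet
facet normal -0.185 0.123 0.975
outer loop
vertex 0.367 -0.366 -1.046
vertex -0.379 -0.634 -1.154
vertex 0.208 -1.147 -0.978
endloop
endfacet
facet normal 0.185 -0.122 -0.975
outer loop
vertex -0.036 -0.86 -2.958
vertex 0.552 -1.373 -2.782
vertex -0.194 -1.641 -2.89
endloop
endfacet
facet normal -0.963 0.177 -0.205
outer loop
vertex -0.036 -0.86 -2.958
vertex -0.194 -1.641 -2.89
vertex -0.379 -0.634 -1.154
endloop
endfacet
facet normal -0.962 0.178 -0.206
outer loop
vertex -0.379 -0.634 -1.154
vertex -0.194 -1.641 -2.89
vertex -0.538 -1.415 -1.086
endloop
endfacet
facet normal -0.185 0.123 0.975
outer loop
vertex -0.379 -0.634 -1.154
vertex -0.538 -1.415 -1.086
vertex 0.208 -1.147 -0.978
endloop
endfacet
facet normal 0.185 -0.123 -0.975
outer loop
vertex -0.194 -1.641 -2.89
vertex 0.552 -1.373 -2.782
vertex 0.393 -2.154 -2.714
endloop
endfacet
facet normal -0.653 -0.757 -0.030
outer loop
vertex -0.194 -1.641 -2.89
vertex 0.393 -2.154 -2.714
vertex -0.538 -1.415 -1.086
endloop
endfacet
facet normal -0.652 -0.758 -0.029
outer loop
vertex -0.538 -1.415 -1.086
vertex 0.393 -2.154 -2.714
vertex 0.05 -1.928 -0.91
endloop
endfacet
facet normal -0.185 0.122 0.975
outer loop
vertex -0.538 -1.415 -1.086
vertex 0.05 -1.928 -0.91
vertex 0.208 -1.147 -0.978
endloop
endfacet
facet normal 0.185 -0.123 -0.975
outer loop
vertex 0.393 -2.154 -2.714
vertex 0.552 -1.373 -2.782
vertex 1.139 -1.886 -2.606
endloop
endfacet
facet normal 0.310 -0.934 0.176
outer loop
vertex 0.393 -2.154 -2.714
vertex 1.139 -1.886 -2.606
vertex 0.05 -1.928 -0.91
endloop
endfacet
facet normal 0.310 -0.934 0.176
outer loop
vertex 0.05 -1.928 -0.91
vertex 1.139 -1.886 -2.606
vertex 0.796 -1.66 -0.802
endloop
endfacet
facet normal -0.185 0.122 0.975
outer loop
vertex 0.05 -1.928 -0.91
vertex 0.796 -1.66 -0.802
vertex 0.208 -1.147 -0.978
endloop
endfacet

endsolid


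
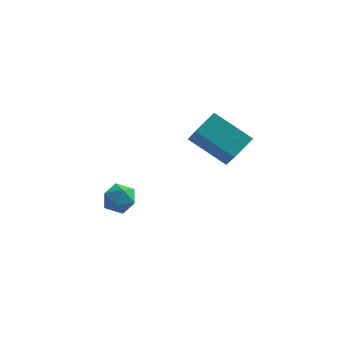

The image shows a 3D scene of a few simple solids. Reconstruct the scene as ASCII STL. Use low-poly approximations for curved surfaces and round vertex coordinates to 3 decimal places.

solid 
facet normal -0.538 -0.700 -0.470
outer loop
vertex 1.447 1.408 1.909
vertex 1.033 2.627 0.566
vertex 2.96 0.881 0.963
endloop
endfacet
facet normal 0.223 -0.655 0.722
outer loop
vertex 3.567 1.673 1.494
vertex 1.447 1.408 1.909
vertex 2.96 0.881 0.963
endloop
endfacet
facet normal -0.538 -0.700 -0.470
outer loop
vertex 2.96 0.881 0.963
vertex 1.033 2.627 0.566
vertex 2.545 2.1 -0.379
endloop
endfacet
facet normal 0.813 -0.283 -0.508
outer loop
vertex 2.545 2.1 -0.379
vertex 3.567 1.673 1.494
vertex 2.96 0.881 0.963
endloop
endfacet
facet normal -0.814 0.283 0.508
outer loop
vertex 1.447 1.408 1.909
vertex 1.64 3.419 1.097
vertex 1.033 2.627 0.566
endloop
endfacet
facet normal 0.223 -0.655 0.722
outer loop
vertex 2.055 2.2 2.439
vertex 1.447 1.408 1.909
vertex 3.567 1.673 1.494
endloop
endfacet
facet normal -0.813 0.283 0.509
outer loop
vertex 2.055 2.2 2.439
vertex 1.64 3.419 1.097
vertex 1.447 1.408 1.909
endloop
endfacet
facet normal -0.223 0.655 -0.722
outer loop
vertex 1.033 2.627 0.566
vertex 1.64 3.419 1.097
vertex 2.545 2.1 -0.379
endloop
endfacet
facet normal 0.813 -0.284 -0.508
outer loop
vertex 3.153 2.892 0.151
vertex 3.567 1.673 1.494
vertex 2.545 2.1 -0.379
endloop
endfacet
facet normal -0.223 0.655 -0.722
outer loop
vertex 2.545 2.1 -0.379
vertex 1.64 3.419 1.097
vertex 3.153 2.892 0.151
endloop
endfacet
facet normal 0.538 0.700 0.470
outer loop
vertex 3.153 2.892 0.151
vertex 2.055 2.2 2.439
vertex 3.567 1.673 1.494
endloop
endfacet
facet normal 0.538 0.700 0.470
outer loop
vertex 1.64 3.419 1.097
vertex 2.055 2.2 2.439
vertex 3.153 2.892 0.151
endloop
endfacet
facet normal -0.320 0.007 0.948
outer loop
vertex -1.859 3.217 -2.708
vertex -2.203 2.54 -2.819
vertex -1.476 2.566 -2.574
endloop
endfacet
facet normal 0.298 0.358 0.885
outer loop
vertex -1.859 3.217 -2.708
vertex -1.476 2.566 -2.574
vertex -1.126 3.15 -2.928
endloop
endfacet
facet normal 0.205 0.886 0.415
outer loop
vertex -1.859 3.217 -2.708
vertex -1.126 3.15 -2.928
vertex -1.637 3.486 -3.393
endloop
endfacet
facet normal -0.470 0.863 0.186
outer loop
vertex -1.859 3.217 -2.708
vertex -1.637 3.486 -3.393
vertex -2.302 3.109 -3.325
endloop
endfacet
facet normal -0.795 0.320 0.515
outer loop
vertex -1.859 3.217 -2.708
vertex -2.302 3.109 -3.325
vertex -2.203 2.54 -2.819
endloop
endfacet
facet normal 0.781 -0.094 0.617
outer loop
vertex -1.126 3.15 -2.928
vertex -1.476 2.566 -2.574
vertex -1.018 2.431 -3.175
endloop
endfacet
facet normal -0.219 -0.660 0.719
outer loop
vertex -1.476 2.566 -2.574
vertex -2.203 2.54 -2.819
vertex -1.683 2.054 -3.107
endloop
endfacet
facet normal -0.988 -0.155 0.019
outer loop
vertex -2.203 2.54 -2.819
vertex -2.302 3.109 -3.325
vertex -2.194 2.39 -3.572
endloop
endfacet
facet normal -0.462 0.722 -0.514
outer loop
vertex -2.302 3.109 -3.325
vertex -1.637 3.486 -3.393
vertex -1.844 2.974 -3.926
endloop
endfacet
facet normal 0.632 0.762 -0.144
outer loop
vertex -1.637 3.486 -3.393
vertex -1.126 3.15 -2.928
vertex -1.117 3.0 -3.681
endloop
endfacet
facet normal 0.470 -0.863 -0.186
outer loop
vertex -1.461 2.323 -3.792
vertex -1.018 2.431 -3.175
vertex -1.683 2.054 -3.107
endloop
endfacet
facet normal -0.205 -0.886 -0.415
outer loop
vertex -1.461 2.323 -3.792
vertex -1.683 2.054 -3.107
vertex -2.194 2.39 -3.572
endloop
endfacet
facet normal -0.298 -0.358 -0.885
outer loop
vertex -1.461 2.323 -3.792
vertex -2.194 2.39 -3.572
vertex -1.844 2.974 -3.926
endloop
endfacet
facet normal 0.320 -0.007 -0.948
outer loop
vertex -1.461 2.323 -3.792
vertex -1.844 2.974 -3.926
vertex -1.117 3.0 -3.681
endloop
endfacet
facet normal 0.795 -0.320 -0.515
outer loop
vertex -1.461 2.323 -3.792
vertex -1.117 3.0 -3.681
vertex -1.018 2.431 -3.175
endloop
endfacet
facet normal 0.462 -0.722 0.514
outer loop
vertex -1.683 2.054 -3.107
vertex -1.018 2.431 -3.175
vertex -1.476 2.566 -2.574
endloop
endfacet
facet normal -0.632 -0.762 0.144
outer loop
vertex -2.194 2.39 -3.572
vertex -1.683 2.054 -3.107
vertex -2.203 2.54 -2.819
endloop
endfacet
facet normal -0.781 0.094 -0.617
outer loop
vertex -1.844 2.974 -3.926
vertex -2.194 2.39 -3.572
vertex -2.302 3.109 -3.325
endloop
endfacet
facet normal 0.219 0.660 -0.719
outer loop
vertex -1.117 3.0 -3.681
vertex -1.844 2.974 -3.926
vertex -1.637 3.486 -3.393
endloop
endfacet
facet normal 0.988 0.155 -0.019
outer loop
vertex -1.018 2.431 -3.175
vertex -1.117 3.0 -3.681
vertex -1.126 3.15 -2.928
endloop
endfacet

endsolid


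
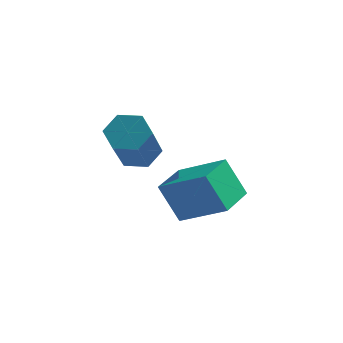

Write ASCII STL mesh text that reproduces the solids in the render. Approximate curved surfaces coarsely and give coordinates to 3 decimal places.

solid 
facet normal -0.479 0.147 0.866
outer loop
vertex 2.395 0.234 -1.76
vertex 2.703 1.404 -1.788
vertex 1.059 0.566 -2.555
endloop
endfacet
facet normal -0.254 -0.967 0.024
outer loop
vertex 1.677 0.376 -3.672
vertex 2.395 0.234 -1.76
vertex 1.059 0.566 -2.555
endloop
endfacet
facet normal -0.479 0.148 0.865
outer loop
vertex 1.059 0.566 -2.555
vertex 2.703 1.404 -1.788
vertex 1.367 1.736 -2.584
endloop
endfacet
facet normal -0.840 0.209 -0.500
outer loop
vertex 1.367 1.736 -2.584
vertex 1.677 0.376 -3.672
vertex 1.059 0.566 -2.555
endloop
endfacet
facet normal 0.840 -0.209 0.500
outer loop
vertex 2.395 0.234 -1.76
vertex 3.321 1.214 -2.905
vertex 2.703 1.404 -1.788
endloop
endfacet
facet normal -0.254 -0.967 0.024
outer loop
vertex 3.013 0.044 -2.876
vertex 2.395 0.234 -1.76
vertex 1.677 0.376 -3.672
endloop
endfacet
facet normal 0.840 -0.209 0.501
outer loop
vertex 3.013 0.044 -2.876
vertex 3.321 1.214 -2.905
vertex 2.395 0.234 -1.76
endloop
endfacet
facet normal 0.254 0.967 -0.024
outer loop
vertex 2.703 1.404 -1.788
vertex 3.321 1.214 -2.905
vertex 1.367 1.736 -2.584
endloop
endfacet
facet normal -0.840 0.209 -0.501
outer loop
vertex 1.985 1.546 -3.7
vertex 1.677 0.376 -3.672
vertex 1.367 1.736 -2.584
endloop
endfacet
facet normal 0.254 0.967 -0.024
outer loop
vertex 1.367 1.736 -2.584
vertex 3.321 1.214 -2.905
vertex 1.985 1.546 -3.7
endloop
endfacet
facet normal 0.479 -0.147 -0.865
outer loop
vertex 1.985 1.546 -3.7
vertex 3.013 0.044 -2.876
vertex 1.677 0.376 -3.672
endloop
endfacet
facet normal 0.478 -0.147 -0.866
outer loop
vertex 3.321 1.214 -2.905
vertex 3.013 0.044 -2.876
vertex 1.985 1.546 -3.7
endloop
endfacet
facet normal -0.025 0.678 -0.735
outer loop
vertex 0.819 0.997 -0.814
vertex 0.535 0.571 -1.197
vertex 0.181 0.957 -0.829
endloop
endfacet
facet normal -0.062 0.733 0.678
outer loop
vertex 0.819 0.997 -0.814
vertex 0.181 0.957 -0.829
vertex 0.87 -0.345 0.641
endloop
endfacet
facet normal -0.062 0.733 0.678
outer loop
vertex 0.87 -0.345 0.641
vertex 0.181 0.957 -0.829
vertex 0.231 -0.385 0.626
endloop
endfacet
facet normal 0.025 -0.679 0.734
outer loop
vertex 0.87 -0.345 0.641
vertex 0.231 -0.385 0.626
vertex 0.585 -0.771 0.257
endloop
endfacet
facet normal -0.024 0.678 -0.735
outer loop
vertex 0.181 0.957 -0.829
vertex 0.535 0.571 -1.197
vertex -0.104 0.531 -1.213
endloop
endfacet
facet normal -0.895 0.312 0.318
outer loop
vertex 0.181 0.957 -0.829
vertex -0.104 0.531 -1.213
vertex 0.231 -0.385 0.626
endloop
endfacet
facet normal -0.896 0.311 0.318
outer loop
vertex 0.231 -0.385 0.626
vertex -0.104 0.531 -1.213
vertex -0.053 -0.811 0.242
endloop
endfacet
facet normal 0.025 -0.679 0.734
outer loop
vertex 0.231 -0.385 0.626
vertex -0.053 -0.811 0.242
vertex 0.585 -0.771 0.257
endloop
endfacet
facet normal -0.024 0.678 -0.735
outer loop
vertex -0.104 0.531 -1.213
vertex 0.535 0.571 -1.197
vertex 0.25 0.145 -1.581
endloop
endfacet
facet normal -0.833 -0.421 -0.359
outer loop
vertex -0.104 0.531 -1.213
vertex 0.25 0.145 -1.581
vertex -0.053 -0.811 0.242
endloop
endfacet
facet normal -0.833 -0.421 -0.359
outer loop
vertex -0.053 -0.811 0.242
vertex 0.25 0.145 -1.581
vertex 0.301 -1.197 -0.126
endloop
endfacet
facet normal 0.025 -0.678 0.735
outer loop
vertex -0.053 -0.811 0.242
vertex 0.301 -1.197 -0.126
vertex 0.585 -0.771 0.257
endloop
endfacet
facet normal -0.025 0.679 -0.734
outer loop
vertex 0.25 0.145 -1.581
vertex 0.535 0.571 -1.197
vertex 0.889 0.185 -1.566
endloop
endfacet
facet normal 0.062 -0.733 -0.678
outer loop
vertex 0.25 0.145 -1.581
vertex 0.889 0.185 -1.566
vertex 0.301 -1.197 -0.126
endloop
endfacet
facet normal 0.062 -0.733 -0.678
outer loop
vertex 0.301 -1.197 -0.126
vertex 0.889 0.185 -1.566
vertex 0.939 -1.157 -0.111
endloop
endfacet
facet normal 0.025 -0.678 0.735
outer loop
vertex 0.301 -1.197 -0.126
vertex 0.939 -1.157 -0.111
vertex 0.585 -0.771 0.257
endloop
endfacet
facet normal -0.025 0.679 -0.734
outer loop
vertex 0.889 0.185 -1.566
vertex 0.535 0.571 -1.197
vertex 1.173 0.611 -1.182
endloop
endfacet
facet normal 0.896 -0.311 -0.318
outer loop
vertex 0.889 0.185 -1.566
vertex 1.173 0.611 -1.182
vertex 0.939 -1.157 -0.111
endloop
endfacet
facet normal 0.895 -0.312 -0.319
outer loop
vertex 0.939 -1.157 -0.111
vertex 1.173 0.611 -1.182
vertex 1.224 -0.731 0.273
endloop
endfacet
facet normal 0.024 -0.678 0.735
outer loop
vertex 0.939 -1.157 -0.111
vertex 1.224 -0.731 0.273
vertex 0.585 -0.771 0.257
endloop
endfacet
facet normal -0.025 0.678 -0.735
outer loop
vertex 1.173 0.611 -1.182
vertex 0.535 0.571 -1.197
vertex 0.819 0.997 -0.814
endloop
endfacet
facet normal 0.833 0.421 0.359
outer loop
vertex 1.173 0.611 -1.182
vertex 0.819 0.997 -0.814
vertex 1.224 -0.731 0.273
endloop
endfacet
facet normal 0.833 0.421 0.359
outer loop
vertex 1.224 -0.731 0.273
vertex 0.819 0.997 -0.814
vertex 0.87 -0.345 0.641
endloop
endfacet
facet normal 0.024 -0.678 0.735
outer loop
vertex 1.224 -0.731 0.273
vertex 0.87 -0.345 0.641
vertex 0.585 -0.771 0.257
endloop
endfacet

endsolid


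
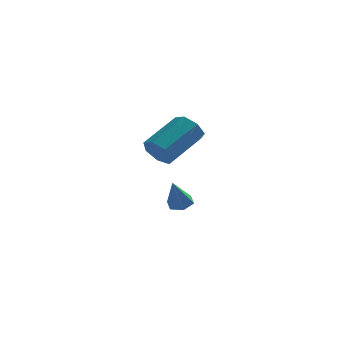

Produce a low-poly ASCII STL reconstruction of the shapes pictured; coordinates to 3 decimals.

solid 
facet normal -0.611 -0.641 -0.464
outer loop
vertex -1.257 -2.603 -0.22
vertex -1.694 -2.635 0.4
vertex -1.744 -2.16 -0.191
endloop
endfacet
facet normal 0.284 0.370 -0.885
outer loop
vertex -1.257 -2.603 -0.22
vertex -1.744 -2.16 -0.191
vertex -0.048 -1.332 0.699
endloop
endfacet
facet normal 0.283 0.371 -0.884
outer loop
vertex -0.048 -1.332 0.699
vertex -1.744 -2.16 -0.191
vertex -0.536 -0.889 0.729
endloop
endfacet
facet normal 0.611 0.641 0.465
outer loop
vertex -0.048 -1.332 0.699
vertex -0.536 -0.889 0.729
vertex -0.486 -1.365 1.32
endloop
endfacet
facet normal -0.610 -0.642 -0.464
outer loop
vertex -1.744 -2.16 -0.191
vertex -1.694 -2.635 0.4
vertex -2.195 -2.075 0.284
endloop
endfacet
facet normal -0.402 0.756 -0.517
outer loop
vertex -1.744 -2.16 -0.191
vertex -2.195 -2.075 0.284
vertex -0.536 -0.889 0.729
endloop
endfacet
facet normal -0.402 0.756 -0.516
outer loop
vertex -0.536 -0.889 0.729
vertex -2.195 -2.075 0.284
vertex -0.986 -0.805 1.203
endloop
endfacet
facet normal 0.610 0.642 0.465
outer loop
vertex -0.536 -0.889 0.729
vertex -0.986 -0.805 1.203
vertex -0.486 -1.365 1.32
endloop
endfacet
facet normal -0.610 -0.642 -0.464
outer loop
vertex -2.195 -2.075 0.284
vertex -1.694 -2.635 0.4
vertex -2.268 -2.412 0.846
endloop
endfacet
facet normal -0.784 0.572 0.241
outer loop
vertex -2.195 -2.075 0.284
vertex -2.268 -2.412 0.846
vertex -0.986 -0.805 1.203
endloop
endfacet
facet normal -0.784 0.572 0.240
outer loop
vertex -0.986 -0.805 1.203
vertex -2.268 -2.412 0.846
vertex -1.059 -1.141 1.765
endloop
endfacet
facet normal 0.611 0.642 0.463
outer loop
vertex -0.986 -0.805 1.203
vertex -1.059 -1.141 1.765
vertex -0.486 -1.365 1.32
endloop
endfacet
facet normal -0.610 -0.642 -0.465
outer loop
vertex -2.268 -2.412 0.846
vertex -1.694 -2.635 0.4
vertex -1.91 -2.917 1.073
endloop
endfacet
facet normal -0.576 -0.042 0.816
outer loop
vertex -2.268 -2.412 0.846
vertex -1.91 -2.917 1.073
vertex -1.059 -1.141 1.765
endloop
endfacet
facet normal -0.576 -0.042 0.816
outer loop
vertex -1.059 -1.141 1.765
vertex -1.91 -2.917 1.073
vertex -0.701 -1.647 1.992
endloop
endfacet
facet normal 0.611 0.641 0.464
outer loop
vertex -1.059 -1.141 1.765
vertex -0.701 -1.647 1.992
vertex -0.486 -1.365 1.32
endloop
endfacet
facet normal -0.610 -0.641 -0.465
outer loop
vertex -1.91 -2.917 1.073
vertex -1.694 -2.635 0.4
vertex -1.389 -3.21 0.793
endloop
endfacet
facet normal 0.066 -0.625 0.777
outer loop
vertex -1.91 -2.917 1.073
vertex -1.389 -3.21 0.793
vertex -0.701 -1.647 1.992
endloop
endfacet
facet normal 0.067 -0.626 0.777
outer loop
vertex -0.701 -1.647 1.992
vertex -1.389 -3.21 0.793
vertex -0.18 -1.939 1.712
endloop
endfacet
facet normal 0.610 0.642 0.465
outer loop
vertex -0.701 -1.647 1.992
vertex -0.18 -1.939 1.712
vertex -0.486 -1.365 1.32
endloop
endfacet
facet normal -0.610 -0.641 -0.465
outer loop
vertex -1.389 -3.21 0.793
vertex -1.694 -2.635 0.4
vertex -1.098 -3.07 0.218
endloop
endfacet
facet normal 0.658 -0.737 0.154
outer loop
vertex -1.389 -3.21 0.793
vertex -1.098 -3.07 0.218
vertex -0.18 -1.939 1.712
endloop
endfacet
facet normal 0.658 -0.737 0.154
outer loop
vertex -0.18 -1.939 1.712
vertex -1.098 -3.07 0.218
vertex 0.11 -1.8 1.137
endloop
endfacet
facet normal 0.611 0.642 0.463
outer loop
vertex -0.18 -1.939 1.712
vertex 0.11 -1.8 1.137
vertex -0.486 -1.365 1.32
endloop
endfacet
facet normal -0.610 -0.642 -0.463
outer loop
vertex -1.098 -3.07 0.218
vertex -1.694 -2.635 0.4
vertex -1.257 -2.603 -0.22
endloop
endfacet
facet normal 0.755 -0.293 -0.587
outer loop
vertex -1.098 -3.07 0.218
vertex -1.257 -2.603 -0.22
vertex 0.11 -1.8 1.137
endloop
endfacet
facet normal 0.755 -0.294 -0.586
outer loop
vertex 0.11 -1.8 1.137
vertex -1.257 -2.603 -0.22
vertex -0.048 -1.332 0.699
endloop
endfacet
facet normal 0.611 0.641 0.465
outer loop
vertex 0.11 -1.8 1.137
vertex -0.048 -1.332 0.699
vertex -0.486 -1.365 1.32
endloop
endfacet
facet normal 0.207 0.366 -0.907
outer loop
vertex -0.554 2.893 -4.326
vertex -0.981 2.532 -4.569
vertex -1.128 3.092 -4.377
endloop
endfacet
facet normal 0.184 0.706 0.684
outer loop
vertex -0.554 2.893 -4.326
vertex -1.128 3.092 -4.377
vertex -1.299 1.968 -3.171
endloop
endfacet
facet normal 0.205 0.365 -0.908
outer loop
vertex -1.128 3.092 -4.377
vertex -0.981 2.532 -4.569
vertex -1.556 2.731 -4.619
endloop
endfacet
facet normal -0.712 0.561 0.422
outer loop
vertex -1.128 3.092 -4.377
vertex -1.556 2.731 -4.619
vertex -1.299 1.968 -3.171
endloop
endfacet
facet normal 0.205 0.365 -0.908
outer loop
vertex -1.556 2.731 -4.619
vertex -0.981 2.532 -4.569
vertex -1.409 2.171 -4.811
endloop
endfacet
facet normal -0.964 -0.264 0.032
outer loop
vertex -1.556 2.731 -4.619
vertex -1.409 2.171 -4.811
vertex -1.299 1.968 -3.171
endloop
endfacet
facet normal 0.206 0.365 -0.908
outer loop
vertex -1.409 2.171 -4.811
vertex -0.981 2.532 -4.569
vertex -0.835 1.972 -4.761
endloop
endfacet
facet normal -0.319 -0.943 -0.095
outer loop
vertex -1.409 2.171 -4.811
vertex -0.835 1.972 -4.761
vertex -1.299 1.968 -3.171
endloop
endfacet
facet normal 0.206 0.365 -0.908
outer loop
vertex -0.835 1.972 -4.761
vertex -0.981 2.532 -4.569
vertex -0.407 2.333 -4.519
endloop
endfacet
facet normal 0.579 -0.798 0.167
outer loop
vertex -0.835 1.972 -4.761
vertex -0.407 2.333 -4.519
vertex -1.299 1.968 -3.171
endloop
endfacet
facet normal 0.206 0.367 -0.907
outer loop
vertex -0.407 2.333 -4.519
vertex -0.981 2.532 -4.569
vertex -0.554 2.893 -4.326
endloop
endfacet
facet normal 0.830 0.026 0.557
outer loop
vertex -0.407 2.333 -4.519
vertex -0.554 2.893 -4.326
vertex -1.299 1.968 -3.171
endloop
endfacet

endsolid


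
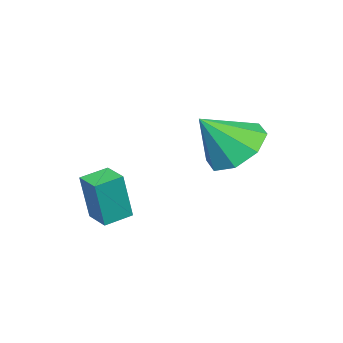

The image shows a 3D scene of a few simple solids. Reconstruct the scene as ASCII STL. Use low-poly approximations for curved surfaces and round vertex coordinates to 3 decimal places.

solid 
facet normal -0.471 0.476 -0.743
outer loop
vertex -2.819 2.362 2.097
vertex -3.568 2.722 2.802
vertex -2.612 3.096 2.436
endloop
endfacet
facet normal 0.968 -0.238 -0.077
outer loop
vertex -2.819 2.362 2.097
vertex -2.612 3.096 2.436
vertex -2.772 1.918 4.058
endloop
endfacet
facet normal -0.471 0.476 -0.743
outer loop
vertex -2.612 3.096 2.436
vertex -3.568 2.722 2.802
vertex -2.965 3.611 2.989
endloop
endfacet
facet normal 0.906 0.295 0.304
outer loop
vertex -2.612 3.096 2.436
vertex -2.965 3.611 2.989
vertex -2.772 1.918 4.058
endloop
endfacet
facet normal -0.472 0.476 -0.742
outer loop
vertex -2.965 3.611 2.989
vertex -3.568 2.722 2.802
vertex -3.671 3.605 3.434
endloop
endfacet
facet normal 0.455 0.512 0.729
outer loop
vertex -2.965 3.611 2.989
vertex -3.671 3.605 3.434
vertex -2.772 1.918 4.058
endloop
endfacet
facet normal -0.471 0.477 -0.742
outer loop
vertex -3.671 3.605 3.434
vertex -3.568 2.722 2.802
vertex -4.317 3.082 3.508
endloop
endfacet
facet normal -0.123 0.286 0.950
outer loop
vertex -3.671 3.605 3.434
vertex -4.317 3.082 3.508
vertex -2.772 1.918 4.058
endloop
endfacet
facet normal -0.471 0.476 -0.743
outer loop
vertex -4.317 3.082 3.508
vertex -3.568 2.722 2.802
vertex -4.524 2.349 3.169
endloop
endfacet
facet normal -0.486 -0.250 0.837
outer loop
vertex -4.317 3.082 3.508
vertex -4.524 2.349 3.169
vertex -2.772 1.918 4.058
endloop
endfacet
facet normal -0.471 0.476 -0.743
outer loop
vertex -4.524 2.349 3.169
vertex -3.568 2.722 2.802
vertex -4.171 1.834 2.615
endloop
endfacet
facet normal -0.424 -0.782 0.457
outer loop
vertex -4.524 2.349 3.169
vertex -4.171 1.834 2.615
vertex -2.772 1.918 4.058
endloop
endfacet
facet normal -0.471 0.476 -0.743
outer loop
vertex -4.171 1.834 2.615
vertex -3.568 2.722 2.802
vertex -3.465 1.84 2.171
endloop
endfacet
facet normal 0.028 -0.999 0.031
outer loop
vertex -4.171 1.834 2.615
vertex -3.465 1.84 2.171
vertex -2.772 1.918 4.058
endloop
endfacet
facet normal -0.470 0.477 -0.743
outer loop
vertex -3.465 1.84 2.171
vertex -3.568 2.722 2.802
vertex -2.819 2.362 2.097
endloop
endfacet
facet normal 0.604 -0.774 -0.190
outer loop
vertex -3.465 1.84 2.171
vertex -2.819 2.362 2.097
vertex -2.772 1.918 4.058
endloop
endfacet
facet normal -0.816 0.543 0.197
outer loop
vertex -2.102 -0.593 1.961
vertex -1.624 0.134 1.939
vertex -2.396 -0.449 0.344
endloop
endfacet
facet normal -0.549 -0.835 0.025
outer loop
vertex -1.636 -0.954 0.161
vertex -2.102 -0.593 1.961
vertex -2.396 -0.449 0.344
endloop
endfacet
facet normal -0.816 0.543 0.197
outer loop
vertex -2.396 -0.449 0.344
vertex -1.624 0.134 1.939
vertex -1.918 0.278 0.322
endloop
endfacet
facet normal -0.178 0.087 -0.980
outer loop
vertex -1.918 0.278 0.322
vertex -1.636 -0.954 0.161
vertex -2.396 -0.449 0.344
endloop
endfacet
facet normal 0.178 -0.087 0.980
outer loop
vertex -2.102 -0.593 1.961
vertex -0.864 -0.371 1.756
vertex -1.624 0.134 1.939
endloop
endfacet
facet normal -0.549 -0.835 0.025
outer loop
vertex -1.342 -1.098 1.778
vertex -2.102 -0.593 1.961
vertex -1.636 -0.954 0.161
endloop
endfacet
facet normal 0.178 -0.087 0.980
outer loop
vertex -1.342 -1.098 1.778
vertex -0.864 -0.371 1.756
vertex -2.102 -0.593 1.961
endloop
endfacet
facet normal 0.549 0.835 -0.025
outer loop
vertex -1.624 0.134 1.939
vertex -0.864 -0.371 1.756
vertex -1.918 0.278 0.322
endloop
endfacet
facet normal -0.178 0.087 -0.980
outer loop
vertex -1.158 -0.227 0.139
vertex -1.636 -0.954 0.161
vertex -1.918 0.278 0.322
endloop
endfacet
facet normal 0.549 0.835 -0.025
outer loop
vertex -1.918 0.278 0.322
vertex -0.864 -0.371 1.756
vertex -1.158 -0.227 0.139
endloop
endfacet
facet normal 0.816 -0.543 -0.197
outer loop
vertex -1.158 -0.227 0.139
vertex -1.342 -1.098 1.778
vertex -1.636 -0.954 0.161
endloop
endfacet
facet normal 0.816 -0.543 -0.197
outer loop
vertex -0.864 -0.371 1.756
vertex -1.342 -1.098 1.778
vertex -1.158 -0.227 0.139
endloop
endfacet

endsolid


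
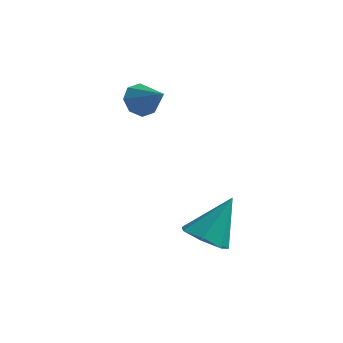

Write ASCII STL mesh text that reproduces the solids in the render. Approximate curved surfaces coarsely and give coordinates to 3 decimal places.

solid 
facet normal -0.306 -0.512 -0.802
outer loop
vertex 3.921 -0.137 -3.383
vertex 3.228 0.282 -3.386
vertex 3.924 0.455 -3.762
endloop
endfacet
facet normal 0.996 0.046 0.080
outer loop
vertex 3.921 -0.137 -3.383
vertex 3.924 0.455 -3.762
vertex 3.752 1.158 -2.014
endloop
endfacet
facet normal -0.306 -0.513 -0.802
outer loop
vertex 3.924 0.455 -3.762
vertex 3.228 0.282 -3.386
vertex 3.402 0.916 -3.858
endloop
endfacet
facet normal 0.668 0.711 -0.220
outer loop
vertex 3.924 0.455 -3.762
vertex 3.402 0.916 -3.858
vertex 3.752 1.158 -2.014
endloop
endfacet
facet normal -0.307 -0.513 -0.802
outer loop
vertex 3.402 0.916 -3.858
vertex 3.228 0.282 -3.386
vertex 2.749 0.9 -3.598
endloop
endfacet
facet normal -0.071 0.991 -0.117
outer loop
vertex 3.402 0.916 -3.858
vertex 2.749 0.9 -3.598
vertex 3.752 1.158 -2.014
endloop
endfacet
facet normal -0.307 -0.513 -0.802
outer loop
vertex 2.749 0.9 -3.598
vertex 3.228 0.282 -3.386
vertex 2.457 0.418 -3.178
endloop
endfacet
facet normal -0.667 0.676 0.312
outer loop
vertex 2.749 0.9 -3.598
vertex 2.457 0.418 -3.178
vertex 3.752 1.158 -2.014
endloop
endfacet
facet normal -0.307 -0.512 -0.802
outer loop
vertex 2.457 0.418 -3.178
vertex 3.228 0.282 -3.386
vertex 2.745 -0.167 -2.915
endloop
endfacet
facet normal -0.670 0.004 0.743
outer loop
vertex 2.457 0.418 -3.178
vertex 2.745 -0.167 -2.915
vertex 3.752 1.158 -2.014
endloop
endfacet
facet normal -0.305 -0.513 -0.802
outer loop
vertex 2.745 -0.167 -2.915
vertex 3.228 0.282 -3.386
vertex 3.397 -0.413 -3.006
endloop
endfacet
facet normal -0.077 -0.520 0.851
outer loop
vertex 2.745 -0.167 -2.915
vertex 3.397 -0.413 -3.006
vertex 3.752 1.158 -2.014
endloop
endfacet
facet normal -0.307 -0.513 -0.802
outer loop
vertex 3.397 -0.413 -3.006
vertex 3.228 0.282 -3.386
vertex 3.921 -0.137 -3.383
endloop
endfacet
facet normal 0.664 -0.501 0.556
outer loop
vertex 3.397 -0.413 -3.006
vertex 3.921 -0.137 -3.383
vertex 3.752 1.158 -2.014
endloop
endfacet
facet normal -0.764 0.347 -0.543
outer loop
vertex 0.47 2.989 -0.047
vertex 0.069 2.893 0.456
vertex 0.439 3.387 0.251
endloop
endfacet
facet normal 0.912 0.290 -0.292
outer loop
vertex 0.47 2.989 -0.047
vertex 0.439 3.387 0.251
vertex 1.011 2.467 1.124
endloop
endfacet
facet normal -0.764 0.347 -0.543
outer loop
vertex 0.439 3.387 0.251
vertex 0.069 2.893 0.456
vertex 0.191 3.495 0.669
endloop
endfacet
facet normal 0.703 0.668 0.244
outer loop
vertex 0.439 3.387 0.251
vertex 0.191 3.495 0.669
vertex 1.011 2.467 1.124
endloop
endfacet
facet normal -0.765 0.347 -0.542
outer loop
vertex 0.191 3.495 0.669
vertex 0.069 2.893 0.456
vertex -0.127 3.251 0.962
endloop
endfacet
facet normal 0.280 0.566 0.775
outer loop
vertex 0.191 3.495 0.669
vertex -0.127 3.251 0.962
vertex 1.011 2.467 1.124
endloop
endfacet
facet normal -0.765 0.347 -0.542
outer loop
vertex -0.127 3.251 0.962
vertex 0.069 2.893 0.456
vertex -0.331 2.797 0.959
endloop
endfacet
facet normal -0.111 0.043 0.993
outer loop
vertex -0.127 3.251 0.962
vertex -0.331 2.797 0.959
vertex 1.011 2.467 1.124
endloop
endfacet
facet normal -0.766 0.345 -0.543
outer loop
vertex -0.331 2.797 0.959
vertex 0.069 2.893 0.456
vertex -0.3 2.399 0.662
endloop
endfacet
facet normal -0.240 -0.593 0.769
outer loop
vertex -0.331 2.797 0.959
vertex -0.3 2.399 0.662
vertex 1.011 2.467 1.124
endloop
endfacet
facet normal -0.766 0.346 -0.542
outer loop
vertex -0.3 2.399 0.662
vertex 0.069 2.893 0.456
vertex -0.053 2.291 0.244
endloop
endfacet
facet normal -0.032 -0.972 0.233
outer loop
vertex -0.3 2.399 0.662
vertex -0.053 2.291 0.244
vertex 1.011 2.467 1.124
endloop
endfacet
facet normal -0.765 0.346 -0.543
outer loop
vertex -0.053 2.291 0.244
vertex 0.069 2.893 0.456
vertex 0.266 2.535 -0.05
endloop
endfacet
facet normal 0.391 -0.871 -0.298
outer loop
vertex -0.053 2.291 0.244
vertex 0.266 2.535 -0.05
vertex 1.011 2.467 1.124
endloop
endfacet
facet normal -0.764 0.347 -0.543
outer loop
vertex 0.266 2.535 -0.05
vertex 0.069 2.893 0.456
vertex 0.47 2.989 -0.047
endloop
endfacet
facet normal 0.782 -0.348 -0.517
outer loop
vertex 0.266 2.535 -0.05
vertex 0.47 2.989 -0.047
vertex 1.011 2.467 1.124
endloop
endfacet

endsolid


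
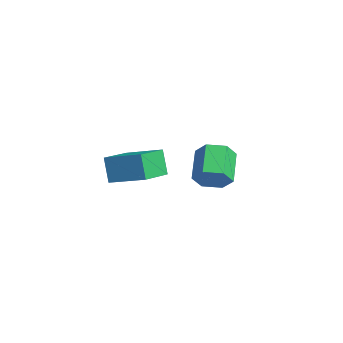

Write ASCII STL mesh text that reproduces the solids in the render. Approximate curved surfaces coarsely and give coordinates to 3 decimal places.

solid 
facet normal -0.528 0.792 -0.308
outer loop
vertex 1.504 -1.473 -0.22
vertex 2.995 -0.205 0.485
vertex 2.193 -1.536 -1.562
endloop
endfacet
facet normal -0.717 -0.609 -0.339
outer loop
vertex 3.285 -3.175 -0.925
vertex 1.504 -1.473 -0.22
vertex 2.193 -1.536 -1.562
endloop
endfacet
facet normal -0.528 0.792 -0.308
outer loop
vertex 2.193 -1.536 -1.562
vertex 2.995 -0.205 0.485
vertex 3.684 -0.268 -0.858
endloop
endfacet
facet normal 0.456 -0.042 -0.889
outer loop
vertex 3.684 -0.268 -0.858
vertex 3.285 -3.175 -0.925
vertex 2.193 -1.536 -1.562
endloop
endfacet
facet normal -0.456 0.042 0.889
outer loop
vertex 1.504 -1.473 -0.22
vertex 4.087 -1.844 1.122
vertex 2.995 -0.205 0.485
endloop
endfacet
facet normal -0.717 -0.609 -0.339
outer loop
vertex 2.596 -3.112 0.418
vertex 1.504 -1.473 -0.22
vertex 3.285 -3.175 -0.925
endloop
endfacet
facet normal -0.456 0.042 0.889
outer loop
vertex 2.596 -3.112 0.418
vertex 4.087 -1.844 1.122
vertex 1.504 -1.473 -0.22
endloop
endfacet
facet normal 0.717 0.609 0.339
outer loop
vertex 2.995 -0.205 0.485
vertex 4.087 -1.844 1.122
vertex 3.684 -0.268 -0.858
endloop
endfacet
facet normal 0.456 -0.042 -0.889
outer loop
vertex 4.776 -1.907 -0.22
vertex 3.285 -3.175 -0.925
vertex 3.684 -0.268 -0.858
endloop
endfacet
facet normal 0.717 0.609 0.339
outer loop
vertex 3.684 -0.268 -0.858
vertex 4.087 -1.844 1.122
vertex 4.776 -1.907 -0.22
endloop
endfacet
facet normal 0.528 -0.792 0.308
outer loop
vertex 4.776 -1.907 -0.22
vertex 2.596 -3.112 0.418
vertex 3.285 -3.175 -0.925
endloop
endfacet
facet normal 0.528 -0.792 0.308
outer loop
vertex 4.087 -1.844 1.122
vertex 2.596 -3.112 0.418
vertex 4.776 -1.907 -0.22
endloop
endfacet
facet normal 0.745 -0.451 -0.492
outer loop
vertex 2.129 3.538 -2.624
vertex 1.452 3.254 -3.388
vertex 1.968 4.178 -3.453
endloop
endfacet
facet normal 0.651 0.657 0.381
outer loop
vertex 2.129 3.538 -2.624
vertex 1.968 4.178 -3.453
vertex 0.626 4.449 -1.628
endloop
endfacet
facet normal 0.650 0.657 0.381
outer loop
vertex 0.626 4.449 -1.628
vertex 1.968 4.178 -3.453
vertex 0.465 5.089 -2.458
endloop
endfacet
facet normal -0.744 0.452 0.493
outer loop
vertex 0.626 4.449 -1.628
vertex 0.465 5.089 -2.458
vertex -0.052 4.166 -2.392
endloop
endfacet
facet normal 0.744 -0.450 -0.493
outer loop
vertex 1.968 4.178 -3.453
vertex 1.452 3.254 -3.388
vertex 1.29 3.894 -4.217
endloop
endfacet
facet normal 0.193 0.851 -0.488
outer loop
vertex 1.968 4.178 -3.453
vertex 1.29 3.894 -4.217
vertex 0.465 5.089 -2.458
endloop
endfacet
facet normal 0.194 0.851 -0.487
outer loop
vertex 0.465 5.089 -2.458
vertex 1.29 3.894 -4.217
vertex -0.213 4.806 -3.222
endloop
endfacet
facet normal -0.744 0.452 0.493
outer loop
vertex 0.465 5.089 -2.458
vertex -0.213 4.806 -3.222
vertex -0.052 4.166 -2.392
endloop
endfacet
facet normal 0.744 -0.451 -0.493
outer loop
vertex 1.29 3.894 -4.217
vertex 1.452 3.254 -3.388
vertex 0.774 2.971 -4.152
endloop
endfacet
facet normal -0.457 0.194 -0.868
outer loop
vertex 1.29 3.894 -4.217
vertex 0.774 2.971 -4.152
vertex -0.213 4.806 -3.222
endloop
endfacet
facet normal -0.458 0.194 -0.868
outer loop
vertex -0.213 4.806 -3.222
vertex 0.774 2.971 -4.152
vertex -0.729 3.882 -3.156
endloop
endfacet
facet normal -0.745 0.451 0.492
outer loop
vertex -0.213 4.806 -3.222
vertex -0.729 3.882 -3.156
vertex -0.052 4.166 -2.392
endloop
endfacet
facet normal 0.744 -0.452 -0.493
outer loop
vertex 0.774 2.971 -4.152
vertex 1.452 3.254 -3.388
vertex 0.935 2.331 -3.322
endloop
endfacet
facet normal -0.651 -0.657 -0.381
outer loop
vertex 0.774 2.971 -4.152
vertex 0.935 2.331 -3.322
vertex -0.729 3.882 -3.156
endloop
endfacet
facet normal -0.650 -0.657 -0.381
outer loop
vertex -0.729 3.882 -3.156
vertex 0.935 2.331 -3.322
vertex -0.568 3.242 -2.327
endloop
endfacet
facet normal -0.745 0.451 0.492
outer loop
vertex -0.729 3.882 -3.156
vertex -0.568 3.242 -2.327
vertex -0.052 4.166 -2.392
endloop
endfacet
facet normal 0.744 -0.452 -0.493
outer loop
vertex 0.935 2.331 -3.322
vertex 1.452 3.254 -3.388
vertex 1.613 2.614 -2.558
endloop
endfacet
facet normal -0.194 -0.852 0.487
outer loop
vertex 0.935 2.331 -3.322
vertex 1.613 2.614 -2.558
vertex -0.568 3.242 -2.327
endloop
endfacet
facet normal -0.193 -0.851 0.488
outer loop
vertex -0.568 3.242 -2.327
vertex 1.613 2.614 -2.558
vertex 0.11 3.526 -1.563
endloop
endfacet
facet normal -0.744 0.450 0.493
outer loop
vertex -0.568 3.242 -2.327
vertex 0.11 3.526 -1.563
vertex -0.052 4.166 -2.392
endloop
endfacet
facet normal 0.745 -0.451 -0.492
outer loop
vertex 1.613 2.614 -2.558
vertex 1.452 3.254 -3.388
vertex 2.129 3.538 -2.624
endloop
endfacet
facet normal 0.457 -0.193 0.868
outer loop
vertex 1.613 2.614 -2.558
vertex 2.129 3.538 -2.624
vertex 0.11 3.526 -1.563
endloop
endfacet
facet normal 0.457 -0.194 0.868
outer loop
vertex 0.11 3.526 -1.563
vertex 2.129 3.538 -2.624
vertex 0.626 4.449 -1.628
endloop
endfacet
facet normal -0.744 0.451 0.493
outer loop
vertex 0.11 3.526 -1.563
vertex 0.626 4.449 -1.628
vertex -0.052 4.166 -2.392
endloop
endfacet

endsolid
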